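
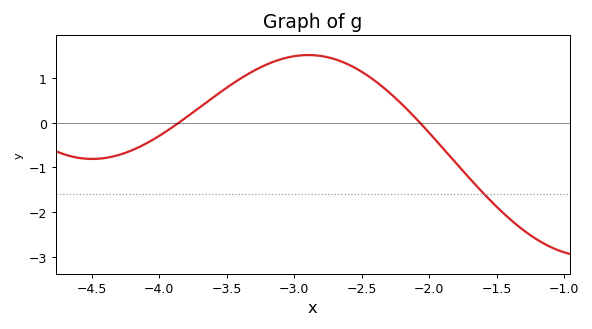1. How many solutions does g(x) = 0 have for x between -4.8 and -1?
2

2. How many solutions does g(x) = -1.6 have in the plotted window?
1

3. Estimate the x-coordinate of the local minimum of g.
-4.5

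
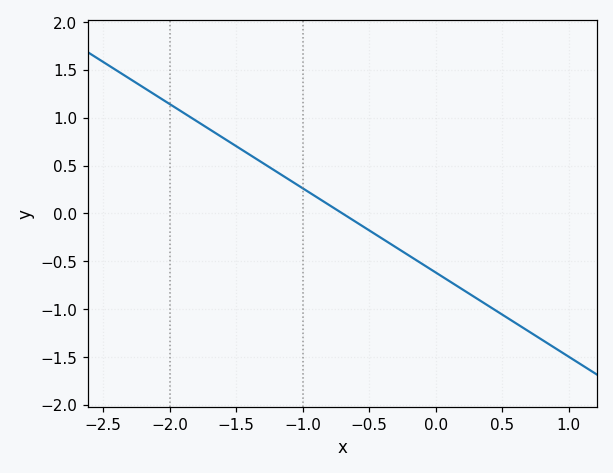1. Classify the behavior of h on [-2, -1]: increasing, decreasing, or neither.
decreasing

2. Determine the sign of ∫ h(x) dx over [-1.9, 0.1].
positive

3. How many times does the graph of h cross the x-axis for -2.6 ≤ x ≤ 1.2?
1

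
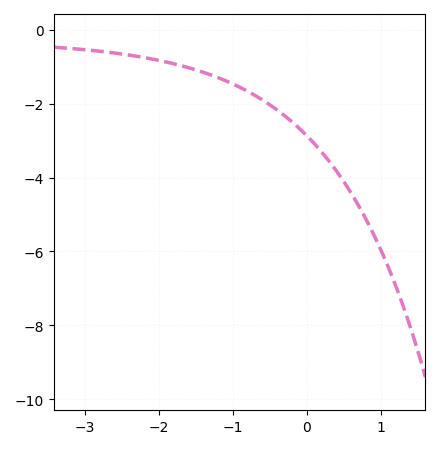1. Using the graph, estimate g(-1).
-1.47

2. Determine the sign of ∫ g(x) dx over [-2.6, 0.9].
negative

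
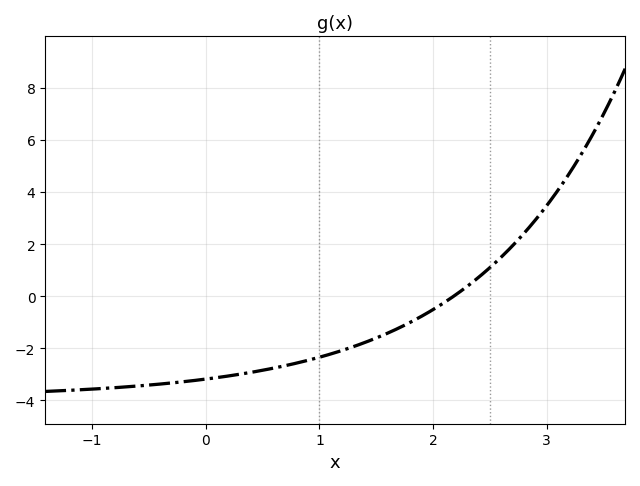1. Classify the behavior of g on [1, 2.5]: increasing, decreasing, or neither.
increasing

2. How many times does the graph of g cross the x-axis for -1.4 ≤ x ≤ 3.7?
1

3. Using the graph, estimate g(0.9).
-2.46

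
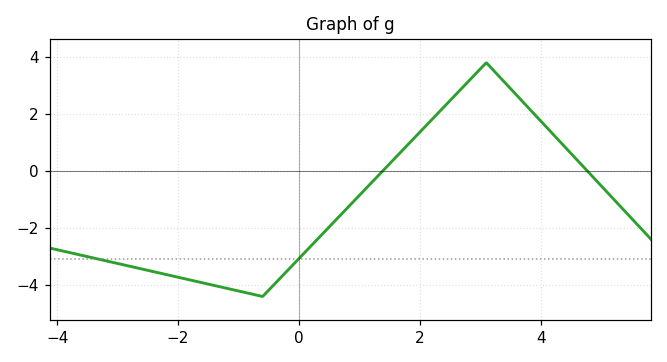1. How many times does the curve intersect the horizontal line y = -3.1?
2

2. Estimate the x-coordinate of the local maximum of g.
3.2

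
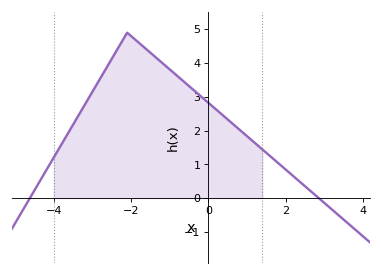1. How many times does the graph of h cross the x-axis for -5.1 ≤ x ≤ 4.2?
2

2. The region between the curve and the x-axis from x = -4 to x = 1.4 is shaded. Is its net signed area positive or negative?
positive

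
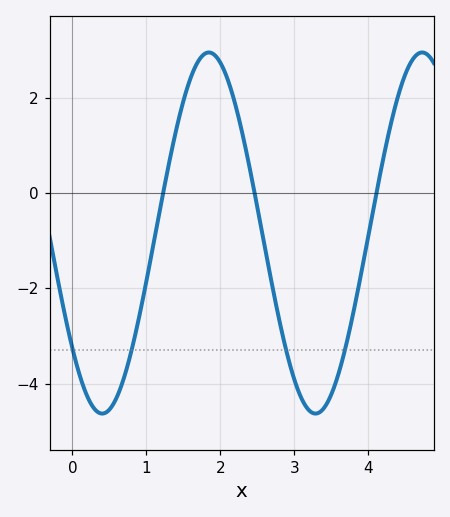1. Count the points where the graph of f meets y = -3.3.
4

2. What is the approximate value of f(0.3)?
-4.53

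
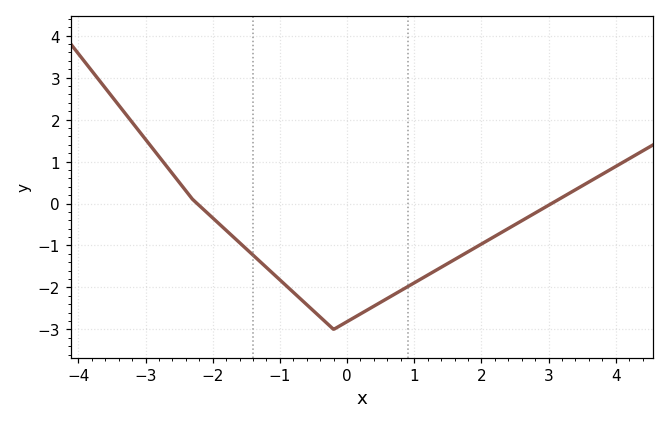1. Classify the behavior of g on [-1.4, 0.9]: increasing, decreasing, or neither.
neither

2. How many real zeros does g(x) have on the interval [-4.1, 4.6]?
2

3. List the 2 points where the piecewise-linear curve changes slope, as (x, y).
(-2.3, 0.1); (-0.2, -3)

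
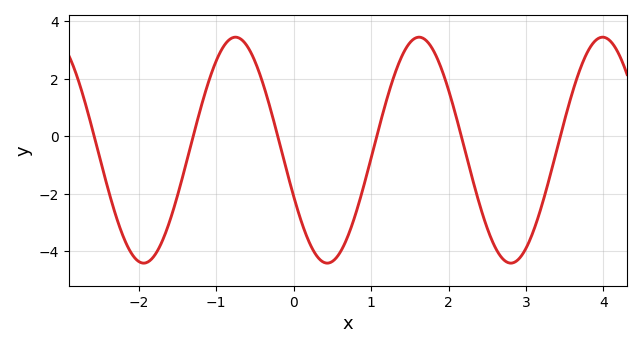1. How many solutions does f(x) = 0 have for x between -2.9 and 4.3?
6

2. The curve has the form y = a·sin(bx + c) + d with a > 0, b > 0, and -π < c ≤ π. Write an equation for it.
y = 3.93sin(2.65x - 2.72) - 0.48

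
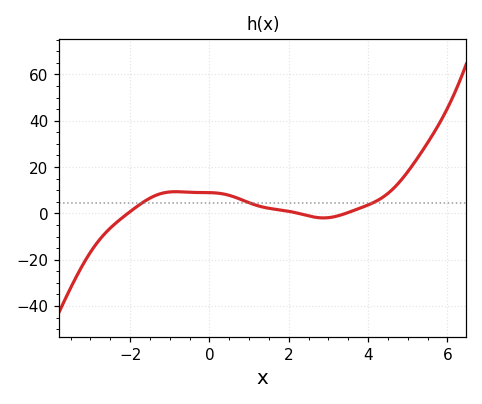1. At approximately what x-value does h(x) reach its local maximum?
-0.8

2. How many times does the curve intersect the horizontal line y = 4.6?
3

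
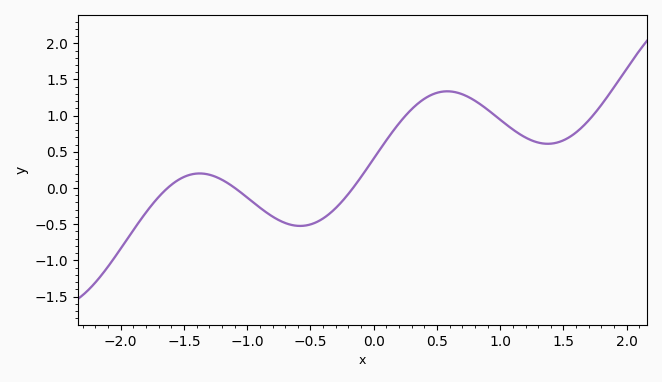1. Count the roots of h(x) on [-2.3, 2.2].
3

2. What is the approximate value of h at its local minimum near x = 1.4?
0.611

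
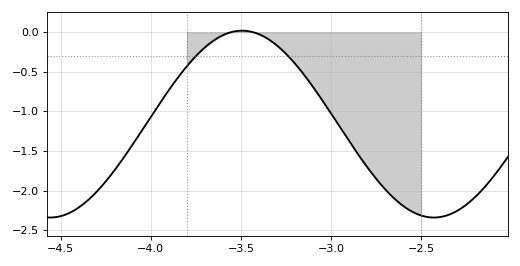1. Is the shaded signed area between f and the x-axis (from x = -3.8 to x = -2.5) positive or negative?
negative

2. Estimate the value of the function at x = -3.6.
-0.05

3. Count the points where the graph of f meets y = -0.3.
2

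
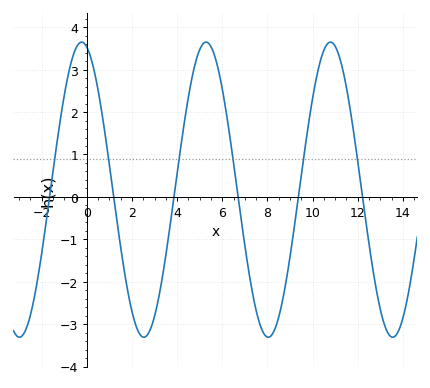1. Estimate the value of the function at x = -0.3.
3.6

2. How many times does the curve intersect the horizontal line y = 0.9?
6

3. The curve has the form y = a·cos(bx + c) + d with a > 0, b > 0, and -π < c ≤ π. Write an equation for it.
y = 3.48cos(1.1x + 0.26) + 0.17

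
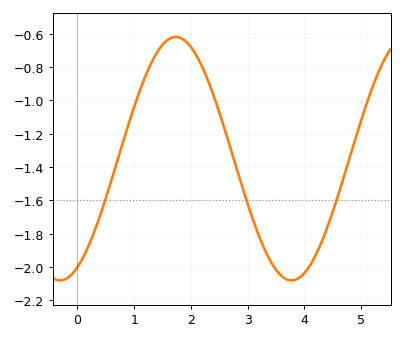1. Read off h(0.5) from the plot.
-1.58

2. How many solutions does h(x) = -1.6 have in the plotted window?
3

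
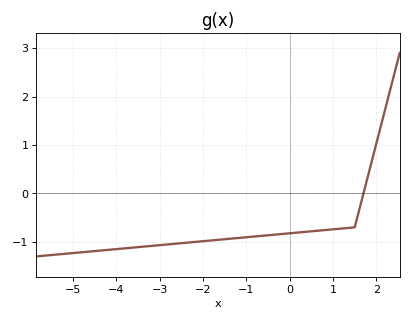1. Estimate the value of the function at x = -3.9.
-1.14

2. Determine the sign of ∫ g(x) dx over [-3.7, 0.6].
negative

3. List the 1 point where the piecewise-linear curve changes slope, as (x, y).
(1.5, -0.7)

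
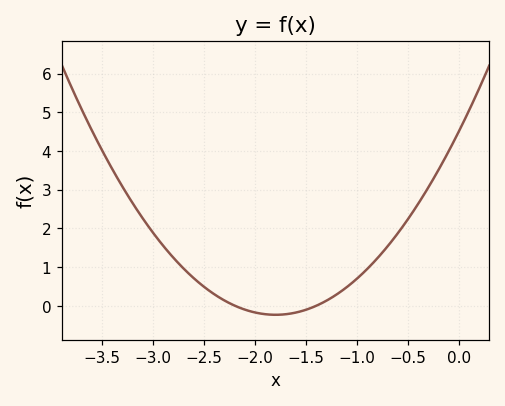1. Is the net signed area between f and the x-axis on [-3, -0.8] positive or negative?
positive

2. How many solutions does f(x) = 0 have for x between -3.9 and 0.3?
2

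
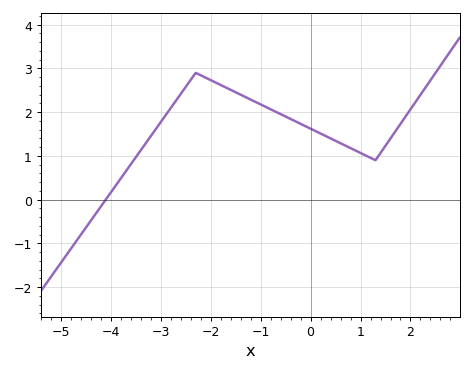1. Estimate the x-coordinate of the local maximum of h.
-2.2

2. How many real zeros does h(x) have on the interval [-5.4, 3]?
1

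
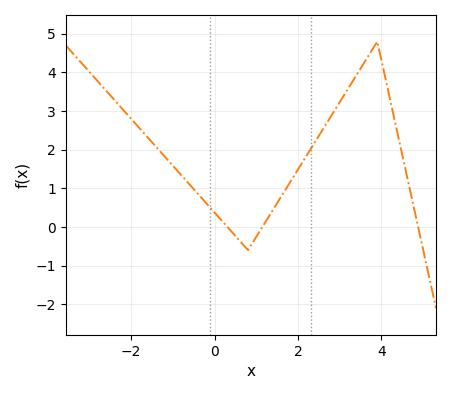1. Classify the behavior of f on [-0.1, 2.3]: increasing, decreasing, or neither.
neither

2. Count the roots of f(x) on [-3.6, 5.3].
3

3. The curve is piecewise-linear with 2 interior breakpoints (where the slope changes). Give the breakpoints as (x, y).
(0.8, -0.6); (3.9, 4.8)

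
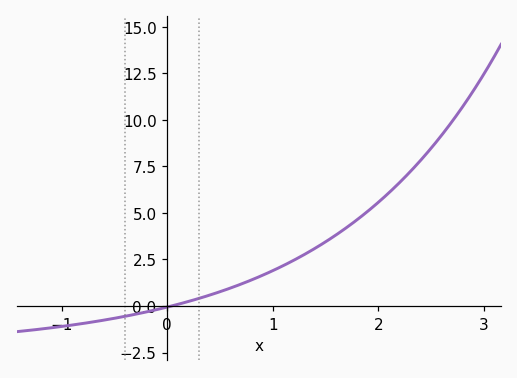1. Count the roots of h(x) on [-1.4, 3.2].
1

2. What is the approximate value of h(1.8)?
4.6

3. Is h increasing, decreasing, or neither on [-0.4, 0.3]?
increasing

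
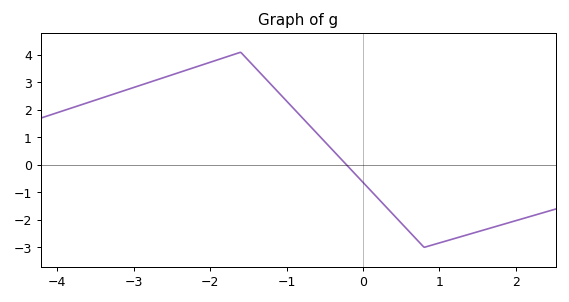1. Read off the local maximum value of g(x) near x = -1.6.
4.1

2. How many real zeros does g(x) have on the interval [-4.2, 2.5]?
1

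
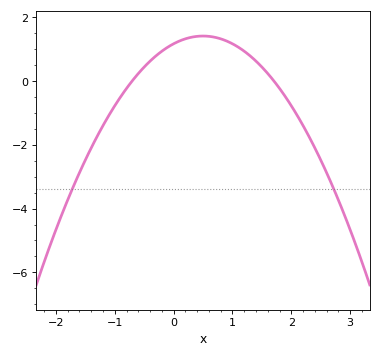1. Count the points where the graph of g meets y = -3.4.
2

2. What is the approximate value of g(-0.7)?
0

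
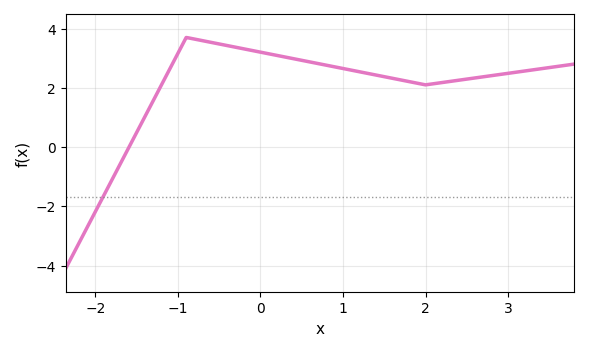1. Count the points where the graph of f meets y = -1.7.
1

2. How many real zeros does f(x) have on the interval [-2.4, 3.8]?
1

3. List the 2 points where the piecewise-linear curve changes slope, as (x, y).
(-0.9, 3.7); (2, 2.1)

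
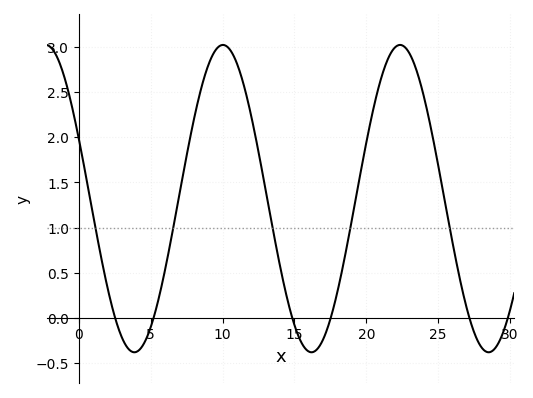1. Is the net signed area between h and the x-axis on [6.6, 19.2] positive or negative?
positive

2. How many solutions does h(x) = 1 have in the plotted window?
5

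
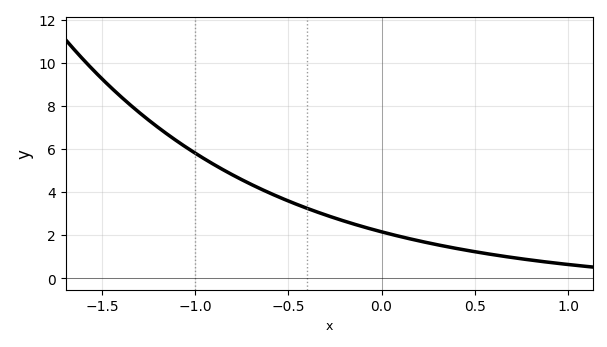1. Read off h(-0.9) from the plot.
5.28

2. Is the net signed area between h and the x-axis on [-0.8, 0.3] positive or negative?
positive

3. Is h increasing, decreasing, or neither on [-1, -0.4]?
decreasing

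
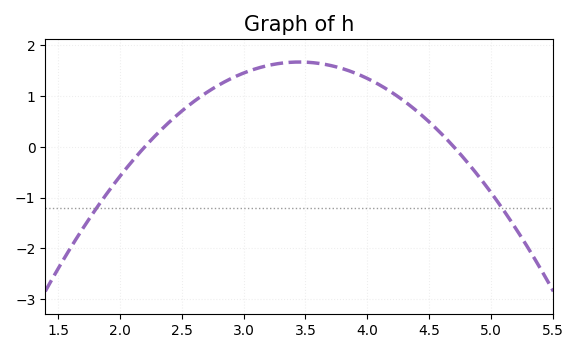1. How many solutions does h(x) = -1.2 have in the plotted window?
2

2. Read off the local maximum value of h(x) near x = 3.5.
1.67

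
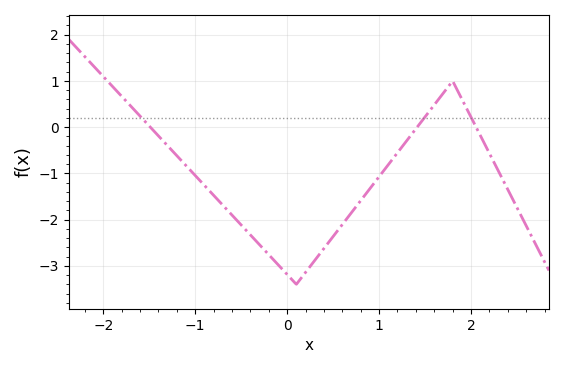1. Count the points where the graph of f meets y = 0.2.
3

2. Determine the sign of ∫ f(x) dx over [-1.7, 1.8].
negative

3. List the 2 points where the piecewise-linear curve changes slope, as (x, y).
(0.1, -3.4); (1.8, 1)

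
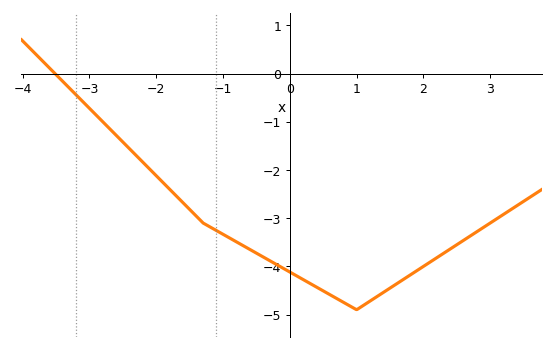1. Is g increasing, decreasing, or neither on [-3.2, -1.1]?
decreasing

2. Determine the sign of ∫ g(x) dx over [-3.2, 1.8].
negative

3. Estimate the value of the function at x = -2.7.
-1.1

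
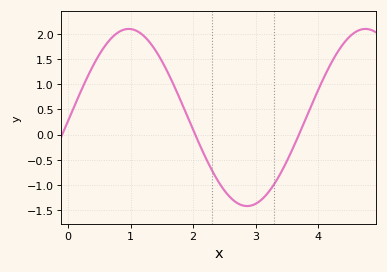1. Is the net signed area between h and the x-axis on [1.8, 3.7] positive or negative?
negative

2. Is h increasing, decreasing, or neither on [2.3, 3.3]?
neither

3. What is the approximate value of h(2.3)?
-0.706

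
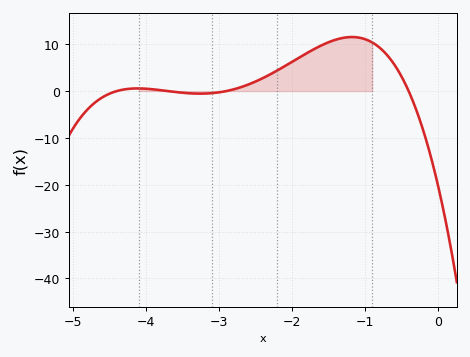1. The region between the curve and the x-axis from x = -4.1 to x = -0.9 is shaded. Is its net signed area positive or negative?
positive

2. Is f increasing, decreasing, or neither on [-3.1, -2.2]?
increasing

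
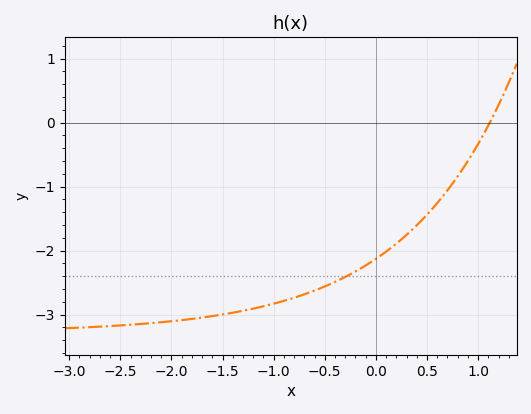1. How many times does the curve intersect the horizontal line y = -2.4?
1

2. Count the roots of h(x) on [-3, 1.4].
1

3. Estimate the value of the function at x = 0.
-2.13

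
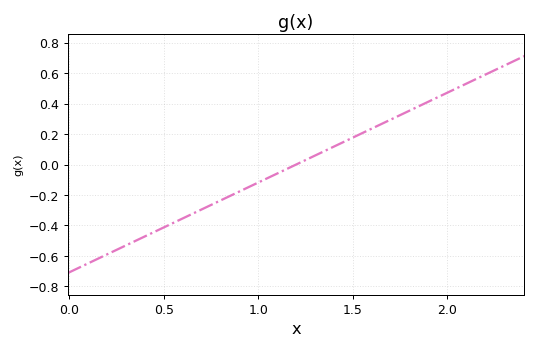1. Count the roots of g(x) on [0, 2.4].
1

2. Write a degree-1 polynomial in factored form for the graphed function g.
y = 0.59(x - 1.2)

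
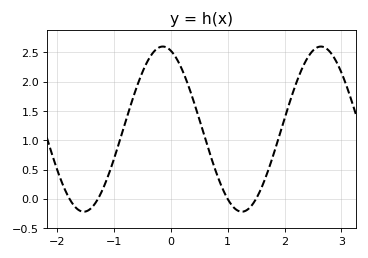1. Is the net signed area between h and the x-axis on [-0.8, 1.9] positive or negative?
positive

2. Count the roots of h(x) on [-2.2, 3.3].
4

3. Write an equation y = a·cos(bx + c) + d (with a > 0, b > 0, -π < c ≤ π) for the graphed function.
y = 1.41cos(2.26x + 0.322) + 1.19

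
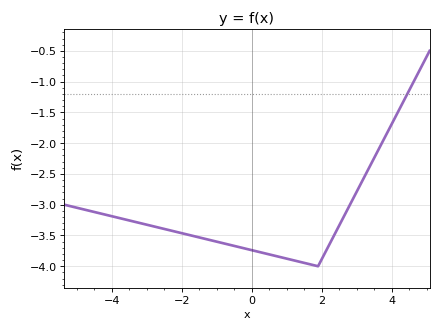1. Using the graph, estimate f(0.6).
-3.82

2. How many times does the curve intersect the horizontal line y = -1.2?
1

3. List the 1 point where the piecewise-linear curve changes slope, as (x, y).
(1.9, -4)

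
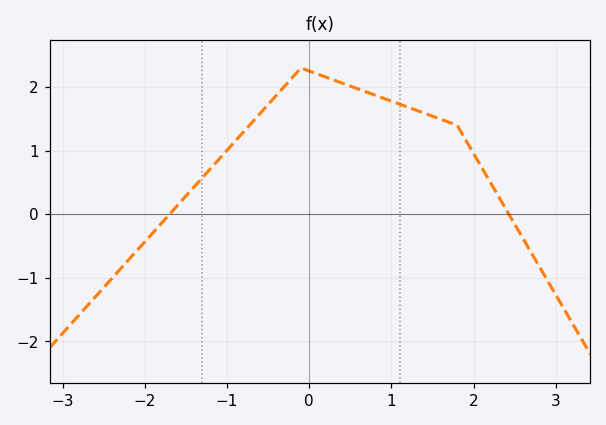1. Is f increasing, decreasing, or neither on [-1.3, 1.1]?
neither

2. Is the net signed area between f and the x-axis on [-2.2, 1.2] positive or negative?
positive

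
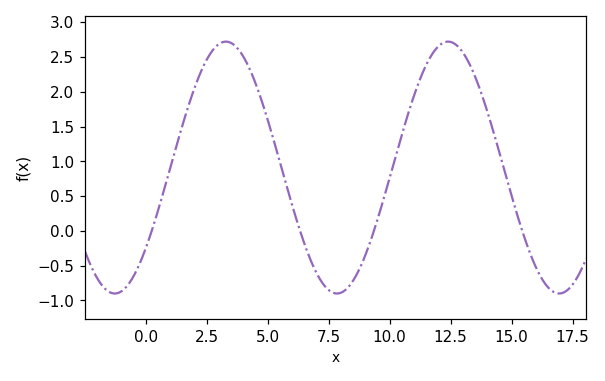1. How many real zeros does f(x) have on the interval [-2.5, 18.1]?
4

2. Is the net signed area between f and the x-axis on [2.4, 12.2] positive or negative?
positive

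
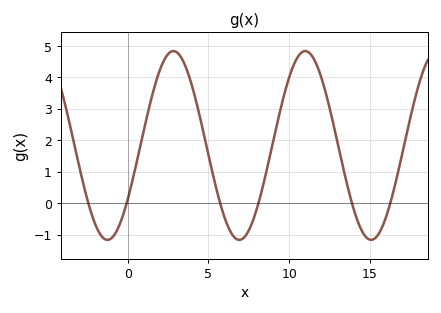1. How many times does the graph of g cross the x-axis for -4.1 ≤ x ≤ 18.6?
6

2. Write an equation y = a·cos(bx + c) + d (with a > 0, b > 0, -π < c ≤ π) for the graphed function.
y = 3cos(0.77x - 2.18) + 1.83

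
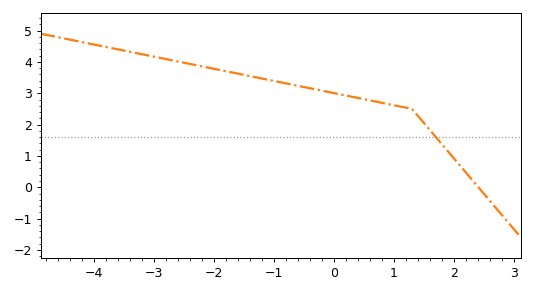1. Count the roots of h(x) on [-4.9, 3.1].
1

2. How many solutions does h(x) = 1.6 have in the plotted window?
1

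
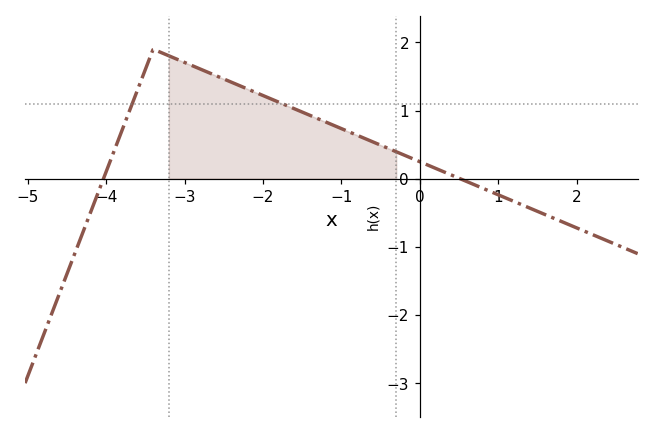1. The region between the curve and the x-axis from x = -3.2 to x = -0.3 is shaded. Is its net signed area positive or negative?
positive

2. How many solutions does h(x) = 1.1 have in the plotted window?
2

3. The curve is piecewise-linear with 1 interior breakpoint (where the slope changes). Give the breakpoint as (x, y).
(-3.4, 1.9)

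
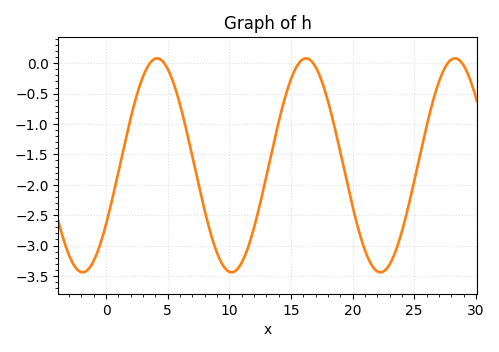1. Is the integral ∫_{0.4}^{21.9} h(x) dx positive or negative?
negative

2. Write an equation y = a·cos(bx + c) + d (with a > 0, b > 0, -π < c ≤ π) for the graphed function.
y = 1.76cos(0.52x - 2.1) - 1.68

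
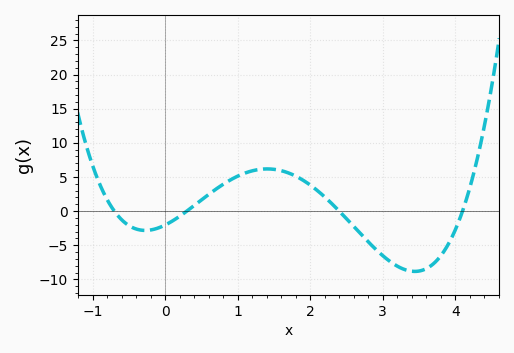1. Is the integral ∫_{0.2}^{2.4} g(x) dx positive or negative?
positive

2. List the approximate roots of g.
-0.7, 0.3, 2.4, 4.1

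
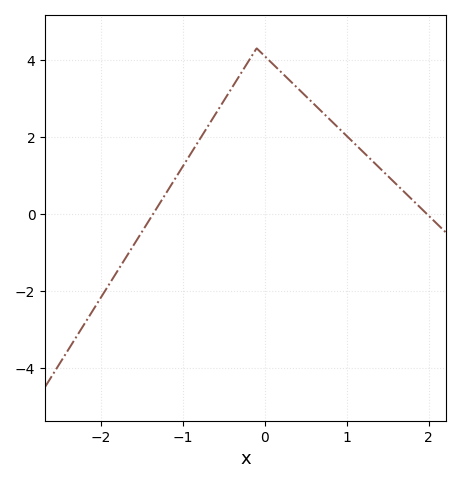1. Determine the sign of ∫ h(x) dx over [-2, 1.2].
positive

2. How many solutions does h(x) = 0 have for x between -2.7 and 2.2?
2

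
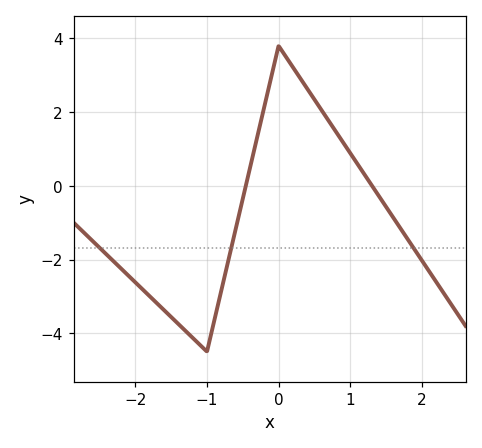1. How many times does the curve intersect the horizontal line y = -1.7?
3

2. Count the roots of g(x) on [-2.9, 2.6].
2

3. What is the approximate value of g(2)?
-2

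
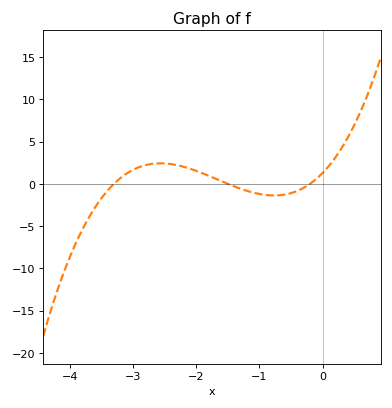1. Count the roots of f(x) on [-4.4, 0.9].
3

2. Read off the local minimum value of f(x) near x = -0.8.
-1.5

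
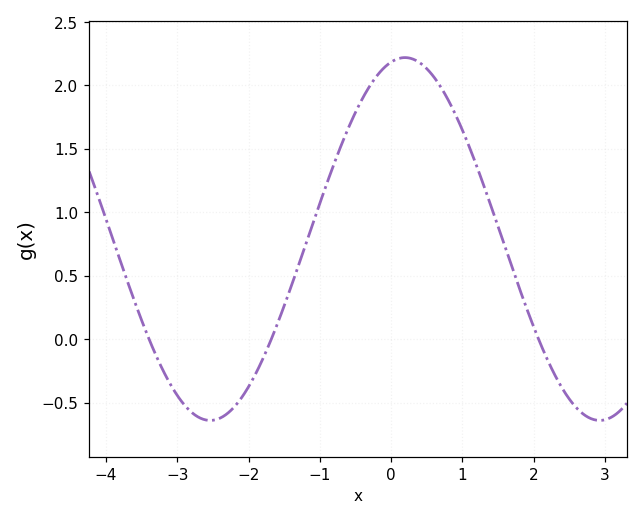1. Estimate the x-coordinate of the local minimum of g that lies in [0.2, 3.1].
3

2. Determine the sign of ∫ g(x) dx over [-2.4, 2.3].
positive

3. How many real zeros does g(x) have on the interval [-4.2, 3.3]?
3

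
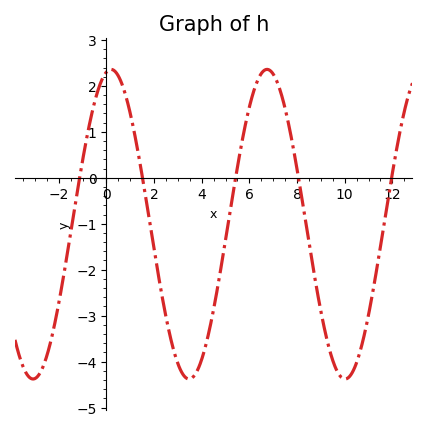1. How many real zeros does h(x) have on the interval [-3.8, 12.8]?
5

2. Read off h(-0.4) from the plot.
1.82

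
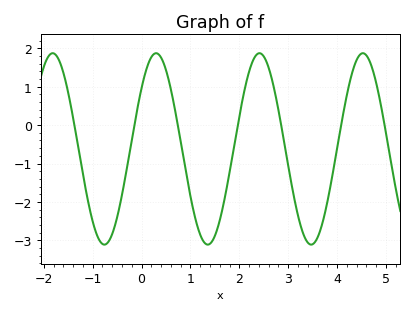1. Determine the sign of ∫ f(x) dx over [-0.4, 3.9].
negative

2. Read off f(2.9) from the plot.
-0.3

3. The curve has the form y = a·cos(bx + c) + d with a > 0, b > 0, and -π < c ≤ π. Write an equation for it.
y = 2.49cos(3x - 0.88) - 0.62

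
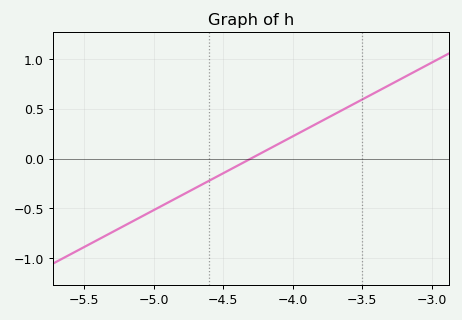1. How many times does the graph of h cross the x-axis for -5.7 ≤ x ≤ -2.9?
1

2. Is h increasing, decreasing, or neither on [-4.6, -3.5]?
increasing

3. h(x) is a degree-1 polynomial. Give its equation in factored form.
y = 0.74(x + 4.3)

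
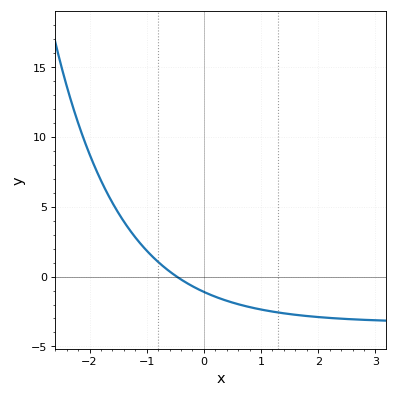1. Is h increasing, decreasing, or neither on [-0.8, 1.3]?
decreasing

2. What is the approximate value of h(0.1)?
-1.5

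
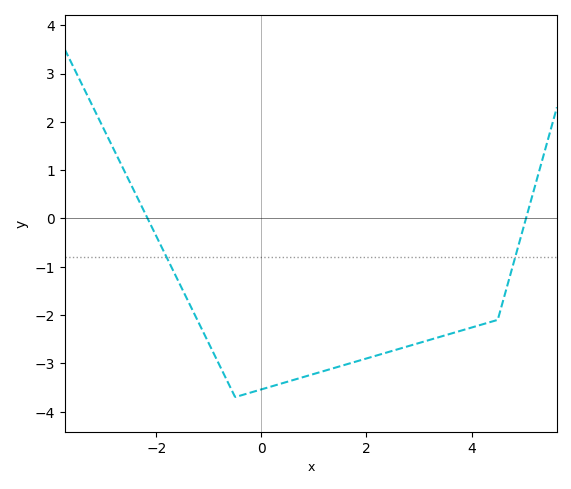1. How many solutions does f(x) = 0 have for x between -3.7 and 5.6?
2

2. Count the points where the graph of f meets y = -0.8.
2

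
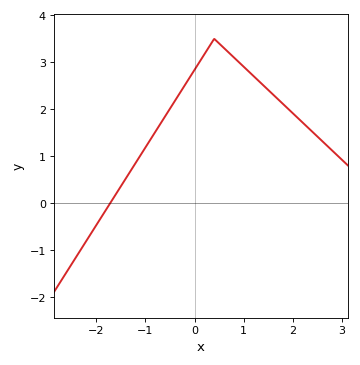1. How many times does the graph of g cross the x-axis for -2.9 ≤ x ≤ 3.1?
1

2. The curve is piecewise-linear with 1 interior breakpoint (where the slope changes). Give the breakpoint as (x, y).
(0.4, 3.5)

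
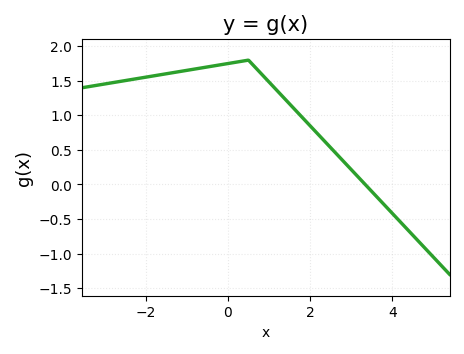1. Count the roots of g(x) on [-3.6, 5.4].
1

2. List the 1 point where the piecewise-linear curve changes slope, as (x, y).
(0.5, 1.8)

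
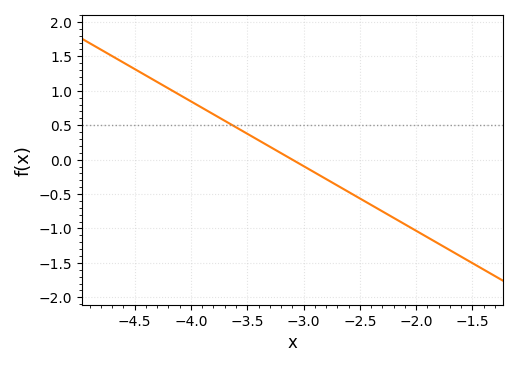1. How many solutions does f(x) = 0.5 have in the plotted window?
1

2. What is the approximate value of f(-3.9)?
0.75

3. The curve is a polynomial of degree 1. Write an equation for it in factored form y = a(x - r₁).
y = -0.94(x + 3.1)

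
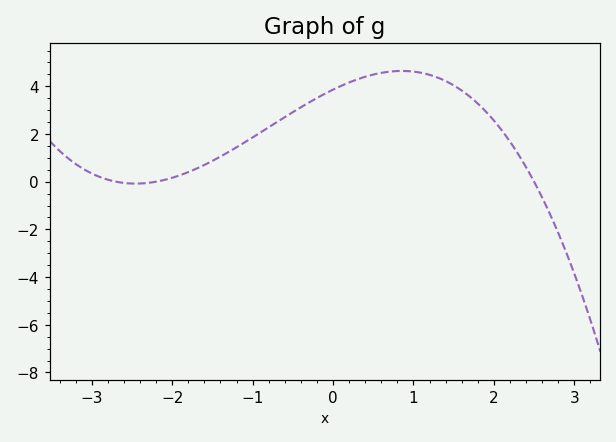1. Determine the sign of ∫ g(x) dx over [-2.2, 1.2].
positive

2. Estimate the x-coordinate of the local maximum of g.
0.9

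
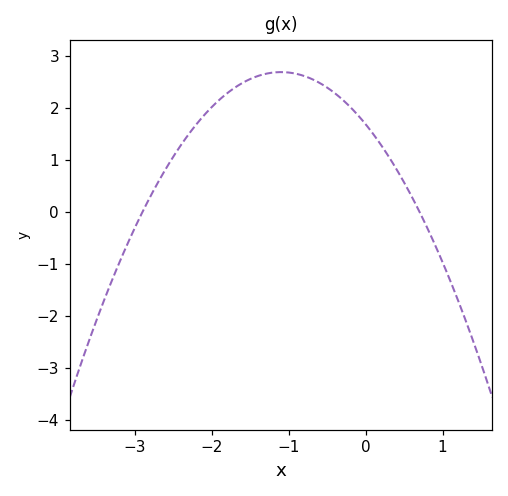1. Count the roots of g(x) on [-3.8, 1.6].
2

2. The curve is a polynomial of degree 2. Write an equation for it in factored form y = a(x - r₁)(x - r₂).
y = -0.83(x + 2.9)(x - 0.7)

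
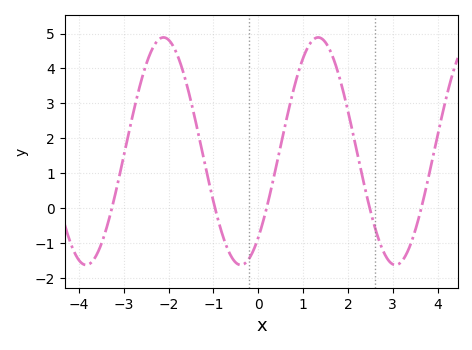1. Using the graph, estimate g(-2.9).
2.1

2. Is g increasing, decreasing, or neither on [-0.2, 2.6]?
neither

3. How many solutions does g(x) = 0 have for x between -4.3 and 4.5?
5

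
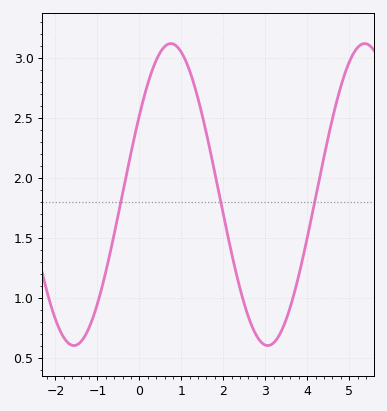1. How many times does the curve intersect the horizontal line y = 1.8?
3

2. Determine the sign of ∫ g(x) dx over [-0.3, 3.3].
positive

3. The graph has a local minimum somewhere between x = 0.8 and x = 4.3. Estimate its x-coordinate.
3.06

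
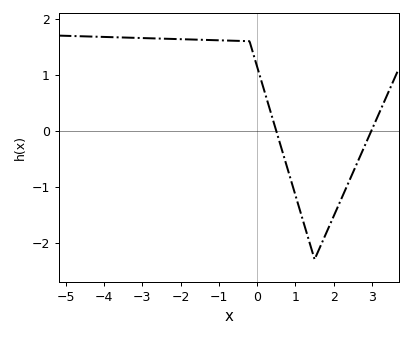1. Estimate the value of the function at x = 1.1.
-1.38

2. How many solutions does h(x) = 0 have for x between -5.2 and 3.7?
2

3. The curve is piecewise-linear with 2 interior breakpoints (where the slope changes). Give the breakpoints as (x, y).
(-0.2, 1.6); (1.5, -2.3)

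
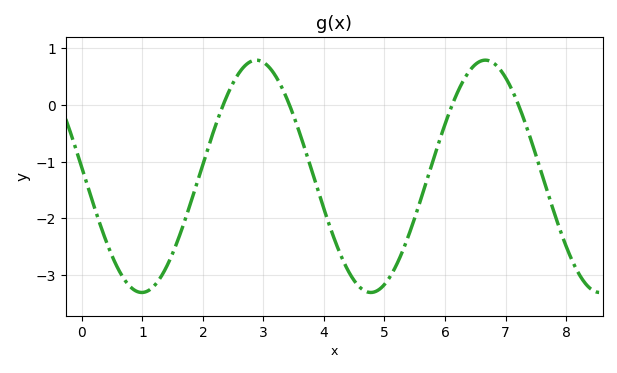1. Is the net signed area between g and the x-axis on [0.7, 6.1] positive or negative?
negative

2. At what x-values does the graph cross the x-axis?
2.4, 3.4, 6.2, 7.2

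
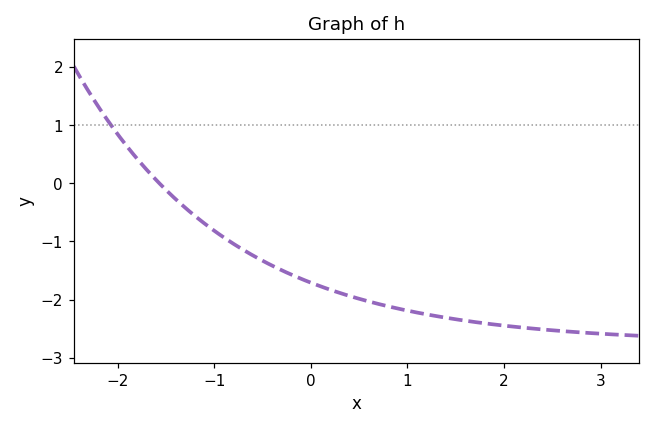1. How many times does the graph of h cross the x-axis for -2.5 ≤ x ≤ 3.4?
1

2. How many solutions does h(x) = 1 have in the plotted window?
1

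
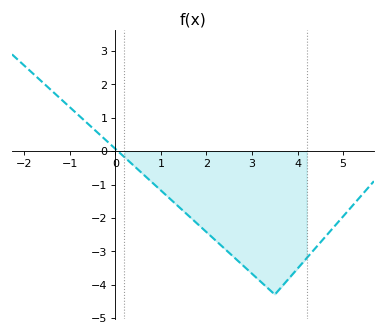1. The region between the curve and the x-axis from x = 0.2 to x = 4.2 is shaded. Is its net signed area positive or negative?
negative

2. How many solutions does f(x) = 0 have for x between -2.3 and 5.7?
1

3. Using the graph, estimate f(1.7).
-2.1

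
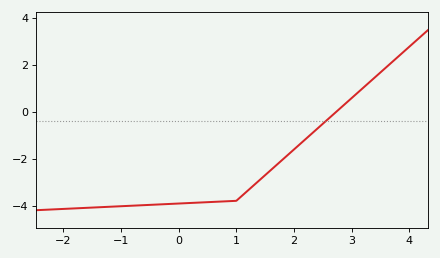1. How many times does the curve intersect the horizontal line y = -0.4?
1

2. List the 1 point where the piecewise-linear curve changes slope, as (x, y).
(1, -3.8)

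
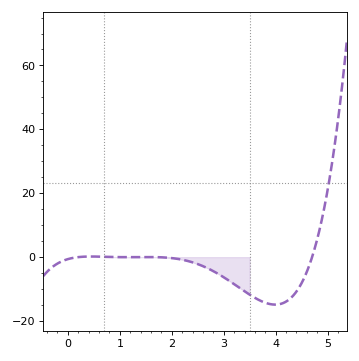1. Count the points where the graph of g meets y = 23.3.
1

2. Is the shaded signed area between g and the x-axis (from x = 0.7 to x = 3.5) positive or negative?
negative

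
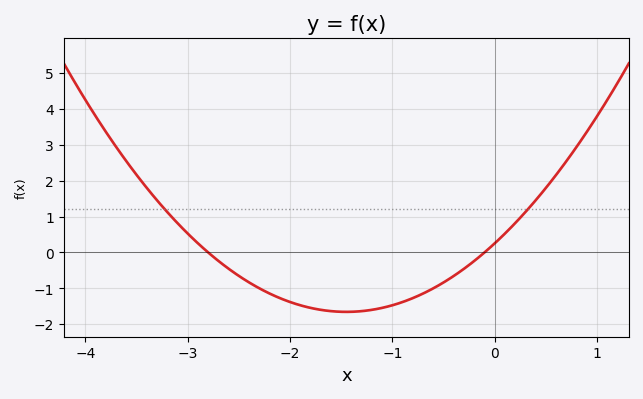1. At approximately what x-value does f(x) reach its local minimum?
-1.4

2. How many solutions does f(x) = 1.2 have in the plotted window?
2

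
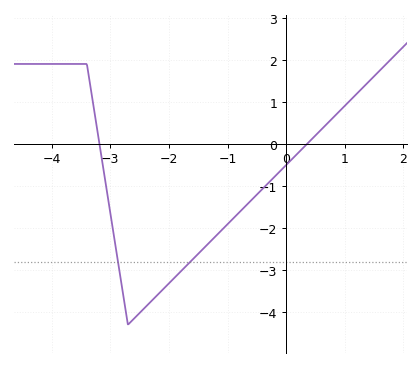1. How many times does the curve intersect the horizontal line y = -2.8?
2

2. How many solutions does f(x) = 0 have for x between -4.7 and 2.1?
2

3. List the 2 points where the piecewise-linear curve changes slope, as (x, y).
(-3.4, 1.9); (-2.7, -4.3)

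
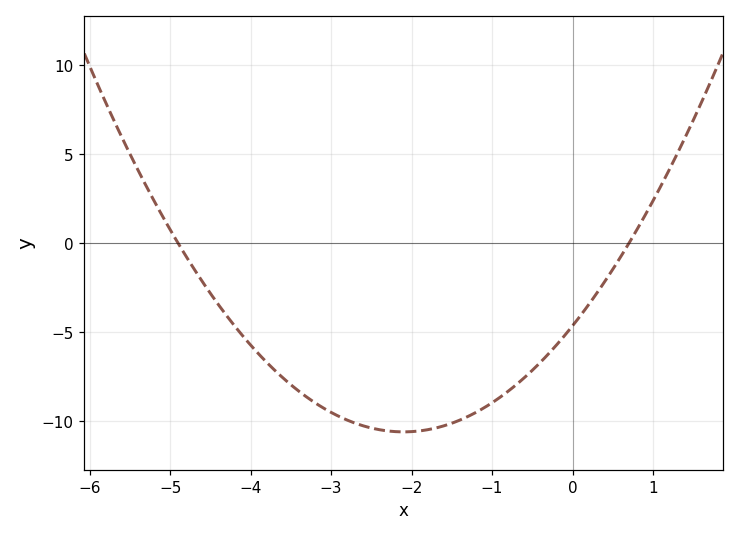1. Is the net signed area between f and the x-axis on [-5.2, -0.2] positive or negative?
negative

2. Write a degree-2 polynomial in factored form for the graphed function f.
y = 1.35(x + 4.9)(x - 0.7)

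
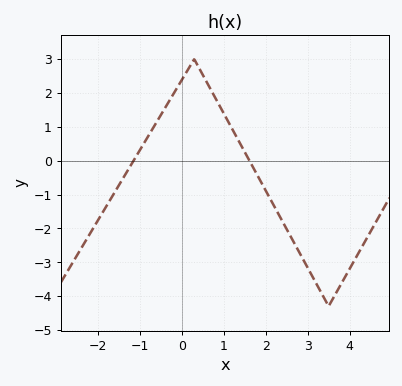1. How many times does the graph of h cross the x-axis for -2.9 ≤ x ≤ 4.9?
2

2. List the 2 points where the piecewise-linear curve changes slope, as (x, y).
(0.3, 3); (3.5, -4.3)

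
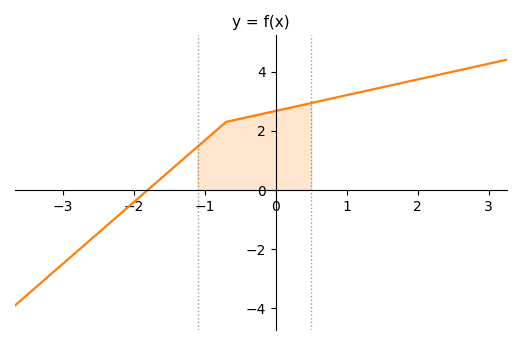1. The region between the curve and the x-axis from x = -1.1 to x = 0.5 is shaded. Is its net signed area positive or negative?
positive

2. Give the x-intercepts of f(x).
-1.8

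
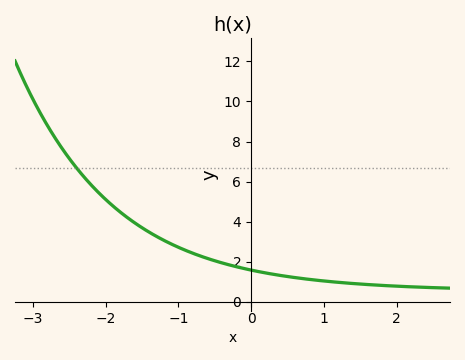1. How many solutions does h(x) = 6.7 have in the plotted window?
1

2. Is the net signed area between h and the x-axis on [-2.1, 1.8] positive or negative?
positive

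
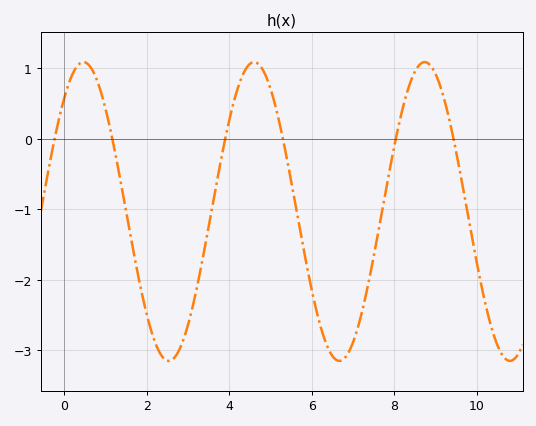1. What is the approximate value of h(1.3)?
-0.4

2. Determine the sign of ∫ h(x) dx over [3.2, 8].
negative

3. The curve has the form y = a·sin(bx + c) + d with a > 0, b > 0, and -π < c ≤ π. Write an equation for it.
y = 2.12sin(1.5x + 0.86) - 1.03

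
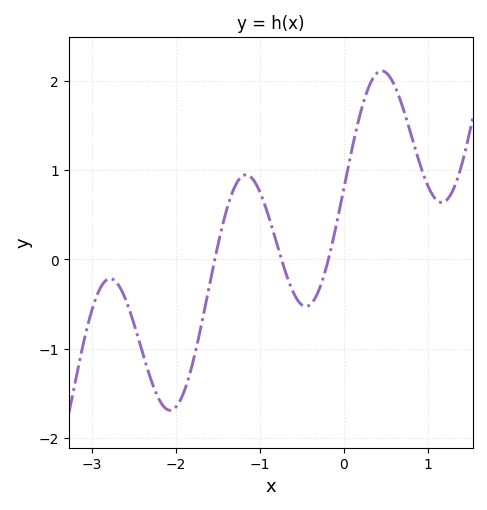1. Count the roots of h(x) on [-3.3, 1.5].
3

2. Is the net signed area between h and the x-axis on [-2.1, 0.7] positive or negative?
positive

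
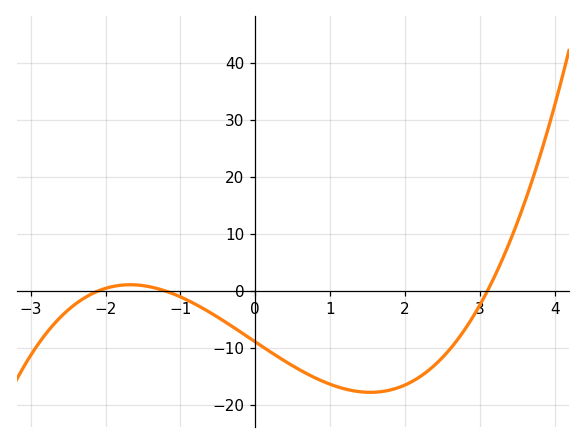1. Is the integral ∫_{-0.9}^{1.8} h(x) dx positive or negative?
negative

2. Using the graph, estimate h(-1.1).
-0.479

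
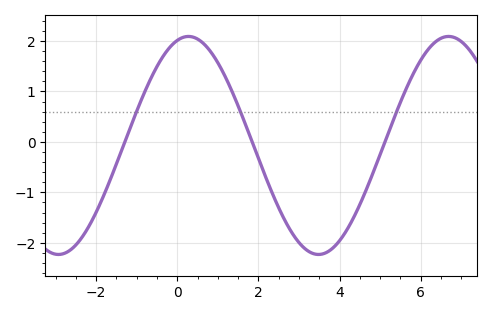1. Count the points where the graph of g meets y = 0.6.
3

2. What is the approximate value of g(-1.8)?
-1.04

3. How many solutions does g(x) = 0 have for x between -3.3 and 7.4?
3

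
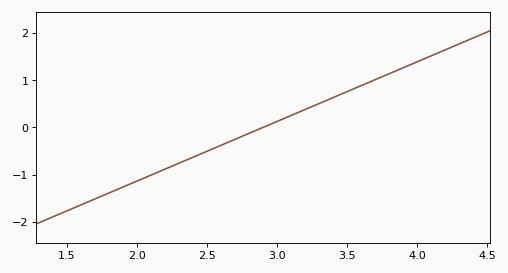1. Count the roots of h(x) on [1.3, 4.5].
1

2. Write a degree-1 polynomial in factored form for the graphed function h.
y = 1.26(x - 2.9)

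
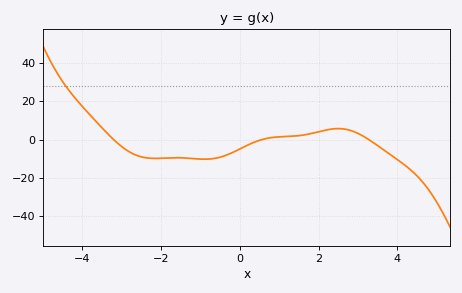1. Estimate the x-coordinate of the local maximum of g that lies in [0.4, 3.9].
2.4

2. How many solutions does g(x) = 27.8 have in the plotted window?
1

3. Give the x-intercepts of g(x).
-3.2, 0.6, 3.2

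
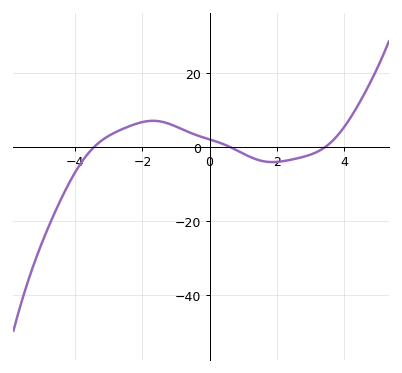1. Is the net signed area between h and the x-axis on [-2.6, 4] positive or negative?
positive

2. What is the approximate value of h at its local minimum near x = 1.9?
-4.1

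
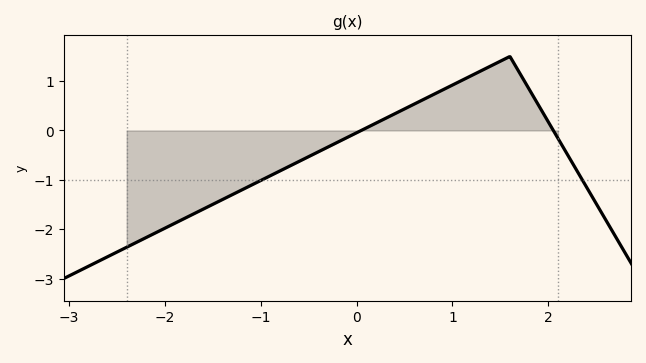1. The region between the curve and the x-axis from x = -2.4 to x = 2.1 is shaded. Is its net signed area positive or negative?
negative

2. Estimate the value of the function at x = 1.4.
1.3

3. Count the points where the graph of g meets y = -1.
2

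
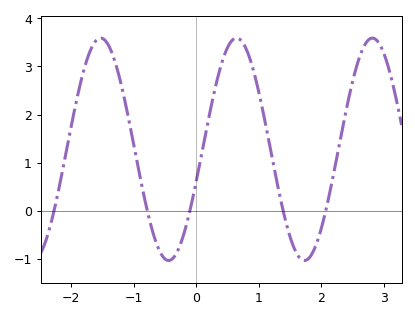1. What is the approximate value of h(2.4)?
2.1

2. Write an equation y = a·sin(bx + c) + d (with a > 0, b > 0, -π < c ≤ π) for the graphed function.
y = 2.31sin(2.89x - 0.29) + 1.28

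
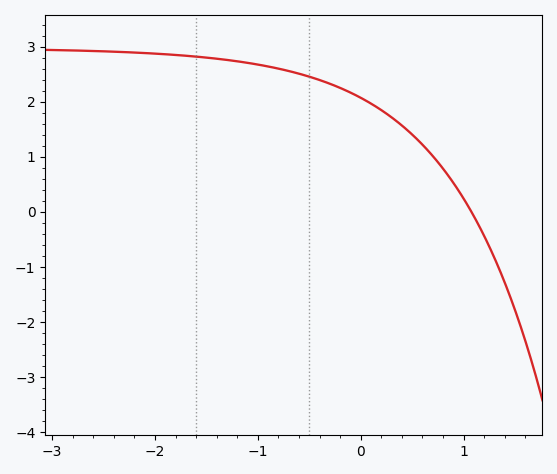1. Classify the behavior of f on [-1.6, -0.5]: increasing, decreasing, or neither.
decreasing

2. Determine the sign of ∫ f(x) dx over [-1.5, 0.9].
positive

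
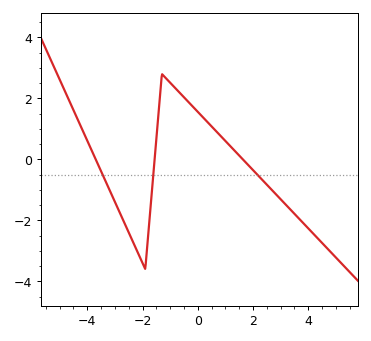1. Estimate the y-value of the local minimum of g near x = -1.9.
-3.6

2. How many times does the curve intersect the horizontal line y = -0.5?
3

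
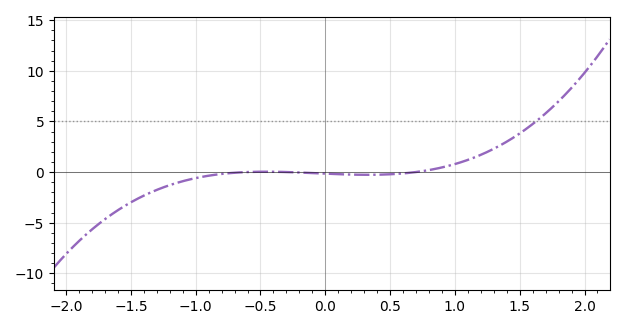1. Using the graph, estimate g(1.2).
1.5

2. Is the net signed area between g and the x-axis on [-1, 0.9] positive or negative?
negative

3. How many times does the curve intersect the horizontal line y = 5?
1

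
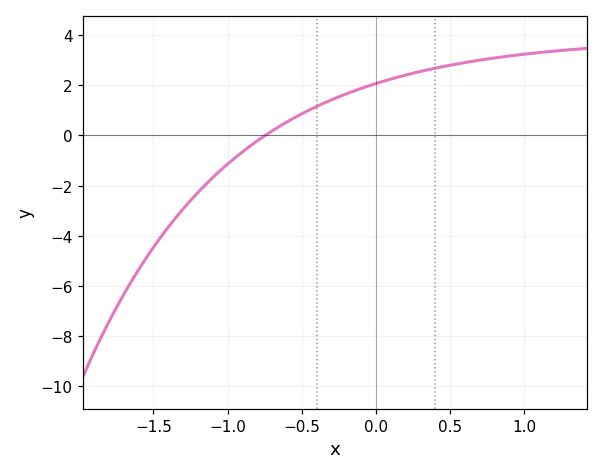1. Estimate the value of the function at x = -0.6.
0.6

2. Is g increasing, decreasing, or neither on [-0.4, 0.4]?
increasing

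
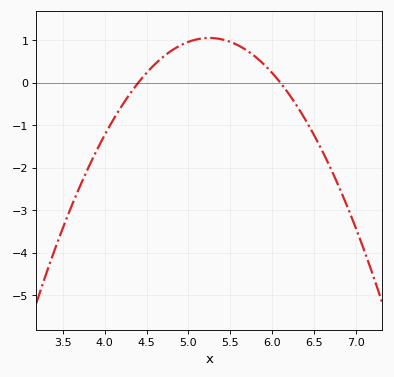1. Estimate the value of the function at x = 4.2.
-0.6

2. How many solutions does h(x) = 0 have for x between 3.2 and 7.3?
2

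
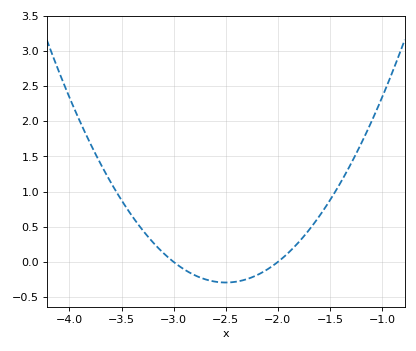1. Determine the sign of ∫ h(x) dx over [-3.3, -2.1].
negative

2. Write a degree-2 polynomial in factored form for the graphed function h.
y = 1.17(x + 3)(x + 2)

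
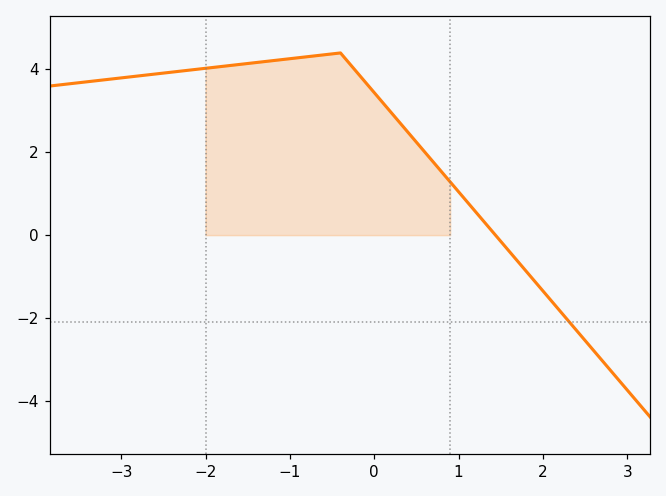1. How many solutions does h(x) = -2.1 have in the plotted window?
1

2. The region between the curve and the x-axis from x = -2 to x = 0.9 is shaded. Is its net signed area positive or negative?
positive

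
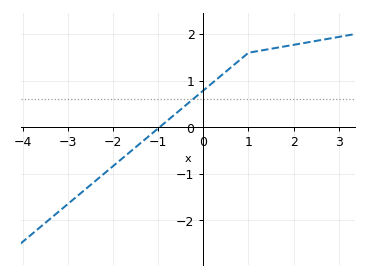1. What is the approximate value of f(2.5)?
1.9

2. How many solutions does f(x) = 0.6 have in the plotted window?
1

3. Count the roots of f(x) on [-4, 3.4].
1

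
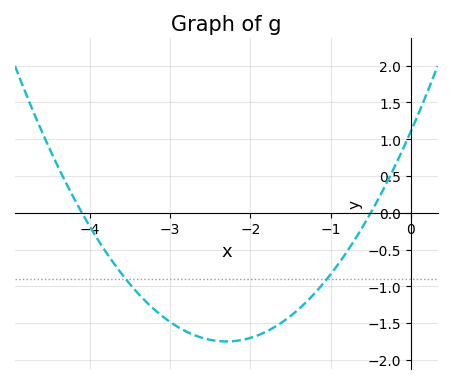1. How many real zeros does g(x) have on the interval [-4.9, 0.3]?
2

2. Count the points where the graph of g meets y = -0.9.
2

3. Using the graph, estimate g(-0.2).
0.632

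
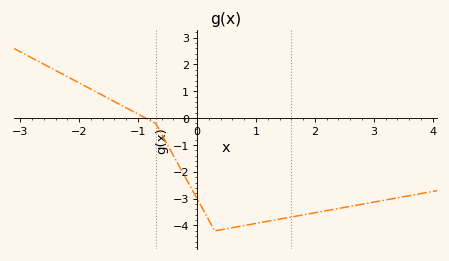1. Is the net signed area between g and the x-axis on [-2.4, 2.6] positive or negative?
negative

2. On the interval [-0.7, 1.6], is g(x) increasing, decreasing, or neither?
neither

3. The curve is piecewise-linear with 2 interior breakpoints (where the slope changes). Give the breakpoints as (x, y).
(-0.7, -0.2); (0.3, -4.2)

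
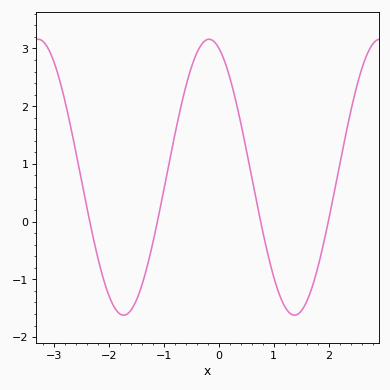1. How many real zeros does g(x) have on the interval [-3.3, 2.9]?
4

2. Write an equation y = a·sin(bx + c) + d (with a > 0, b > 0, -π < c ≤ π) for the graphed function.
y = 2.39sin(2x + 1.9) + 0.77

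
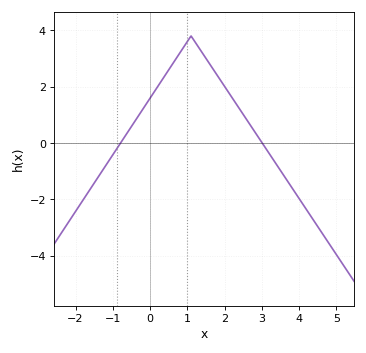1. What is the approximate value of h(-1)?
-0.4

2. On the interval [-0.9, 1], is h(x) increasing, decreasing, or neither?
increasing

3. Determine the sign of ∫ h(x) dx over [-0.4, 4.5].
positive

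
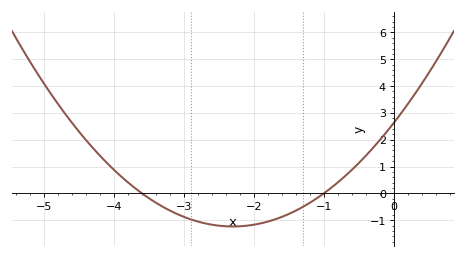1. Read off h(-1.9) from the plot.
-1.1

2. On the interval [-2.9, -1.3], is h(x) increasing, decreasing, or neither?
neither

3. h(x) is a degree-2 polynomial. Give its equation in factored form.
y = 0.73(x + 3.6)(x + 1)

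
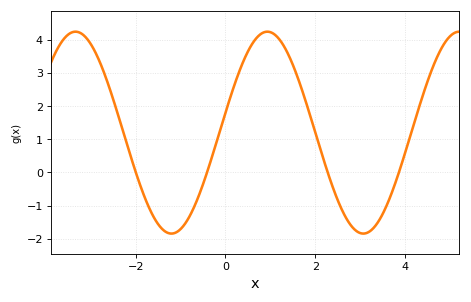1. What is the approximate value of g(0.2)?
2.64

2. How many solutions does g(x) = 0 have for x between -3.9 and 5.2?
4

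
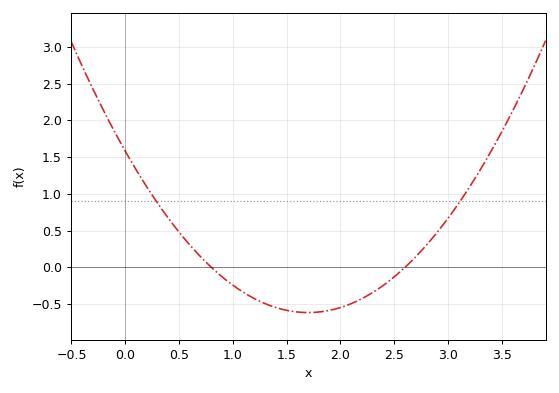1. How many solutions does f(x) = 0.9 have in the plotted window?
2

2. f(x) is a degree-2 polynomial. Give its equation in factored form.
y = 0.76(x - 0.8)(x - 2.6)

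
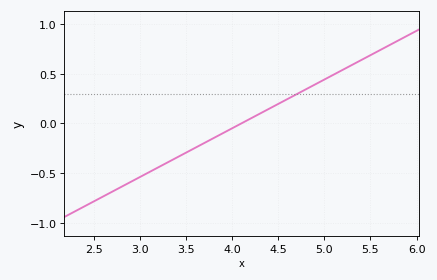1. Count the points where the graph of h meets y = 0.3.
1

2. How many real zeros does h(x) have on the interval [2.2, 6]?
1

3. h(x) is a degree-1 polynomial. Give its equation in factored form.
y = 0.49(x - 4.1)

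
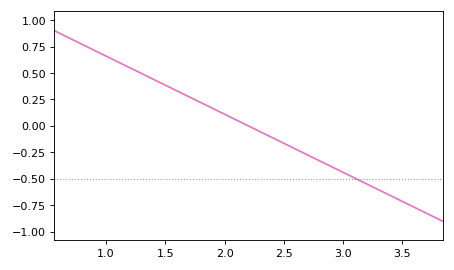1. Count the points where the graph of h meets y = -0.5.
1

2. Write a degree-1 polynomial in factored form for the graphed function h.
y = -0.55(x - 2.2)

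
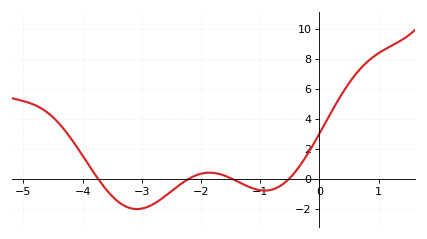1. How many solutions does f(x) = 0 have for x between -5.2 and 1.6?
4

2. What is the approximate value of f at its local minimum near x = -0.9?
-0.8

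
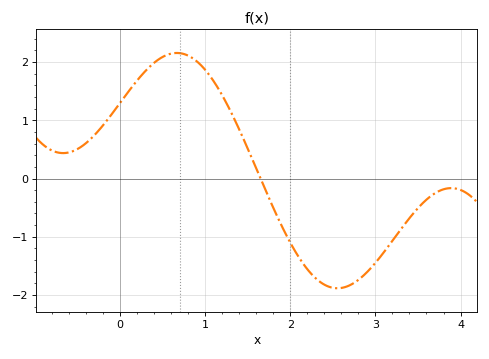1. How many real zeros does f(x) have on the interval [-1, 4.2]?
1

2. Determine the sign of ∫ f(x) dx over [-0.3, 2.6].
positive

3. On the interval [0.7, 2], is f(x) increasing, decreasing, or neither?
decreasing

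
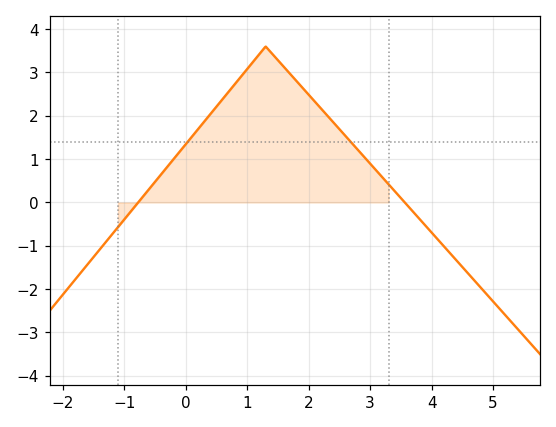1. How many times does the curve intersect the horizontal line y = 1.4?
2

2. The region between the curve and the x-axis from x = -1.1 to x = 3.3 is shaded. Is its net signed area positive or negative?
positive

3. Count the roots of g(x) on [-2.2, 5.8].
2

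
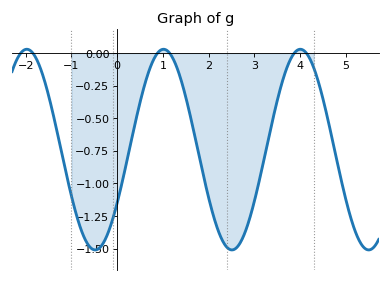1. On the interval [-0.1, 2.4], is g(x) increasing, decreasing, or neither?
neither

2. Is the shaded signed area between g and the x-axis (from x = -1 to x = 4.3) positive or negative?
negative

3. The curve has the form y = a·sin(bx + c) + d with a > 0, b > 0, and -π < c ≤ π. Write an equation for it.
y = 0.77sin(2.1x - 0.56) - 0.74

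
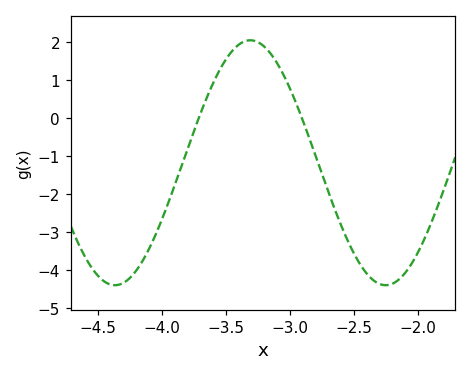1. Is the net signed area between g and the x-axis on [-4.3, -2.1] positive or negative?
negative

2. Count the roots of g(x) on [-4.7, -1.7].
2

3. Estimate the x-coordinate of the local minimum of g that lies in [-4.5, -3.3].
-4.37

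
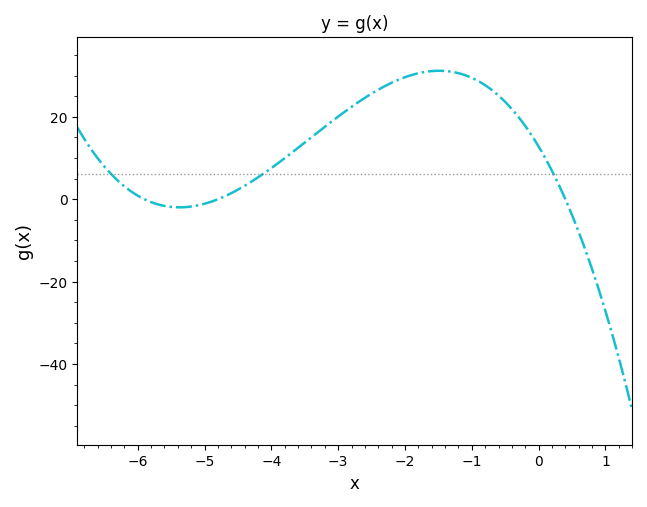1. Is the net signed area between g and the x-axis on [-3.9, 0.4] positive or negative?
positive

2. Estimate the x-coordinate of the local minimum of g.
-5.37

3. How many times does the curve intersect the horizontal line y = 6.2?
3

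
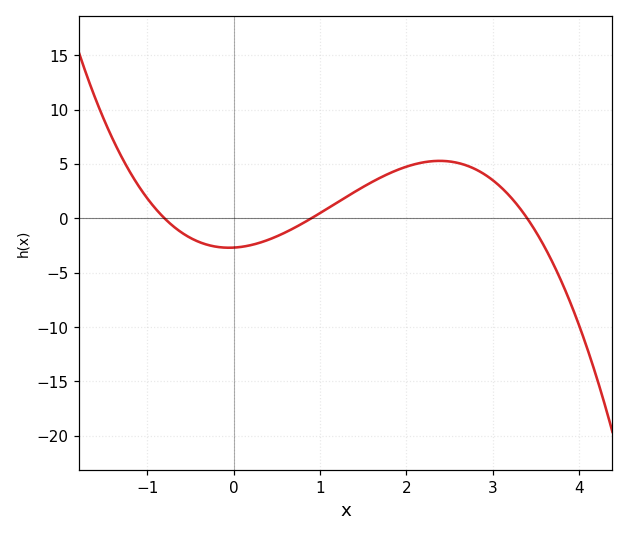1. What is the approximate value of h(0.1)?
-2.61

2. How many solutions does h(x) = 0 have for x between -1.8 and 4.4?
3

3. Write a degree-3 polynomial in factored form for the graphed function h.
y = -1.1(x + 0.8)(x - 0.9)(x - 3.4)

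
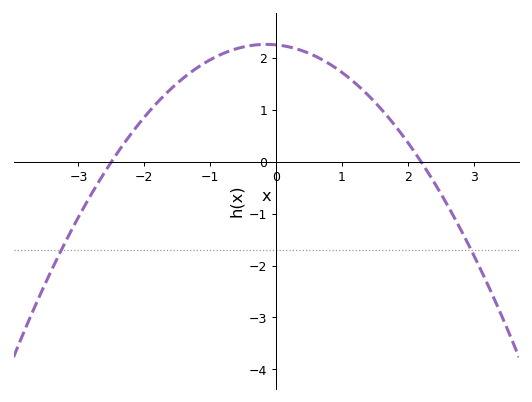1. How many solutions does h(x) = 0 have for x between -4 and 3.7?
2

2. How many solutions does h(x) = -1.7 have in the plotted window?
2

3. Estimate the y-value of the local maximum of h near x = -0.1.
2.26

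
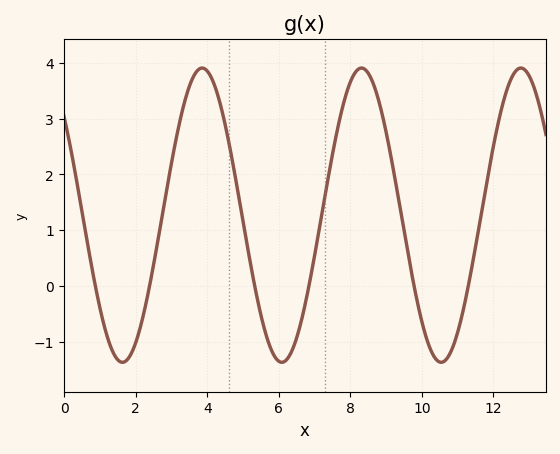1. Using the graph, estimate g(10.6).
-1.36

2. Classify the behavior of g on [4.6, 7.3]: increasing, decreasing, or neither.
neither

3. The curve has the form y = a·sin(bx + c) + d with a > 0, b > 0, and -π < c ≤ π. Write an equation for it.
y = 2.64sin(1.41x + 2.42) + 1.27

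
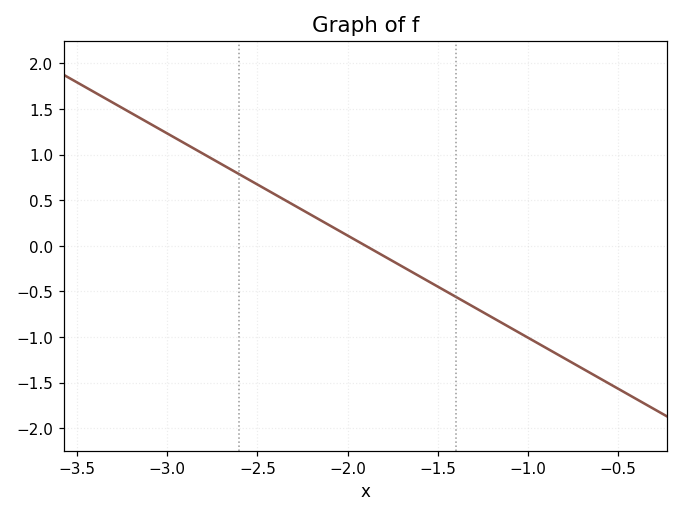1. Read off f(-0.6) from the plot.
-1.46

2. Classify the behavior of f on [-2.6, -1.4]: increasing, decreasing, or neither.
decreasing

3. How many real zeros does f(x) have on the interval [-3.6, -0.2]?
1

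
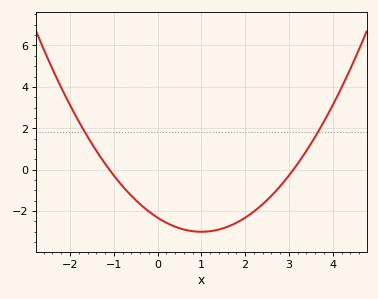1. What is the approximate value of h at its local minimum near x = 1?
-3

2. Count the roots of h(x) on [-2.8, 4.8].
2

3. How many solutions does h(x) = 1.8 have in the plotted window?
2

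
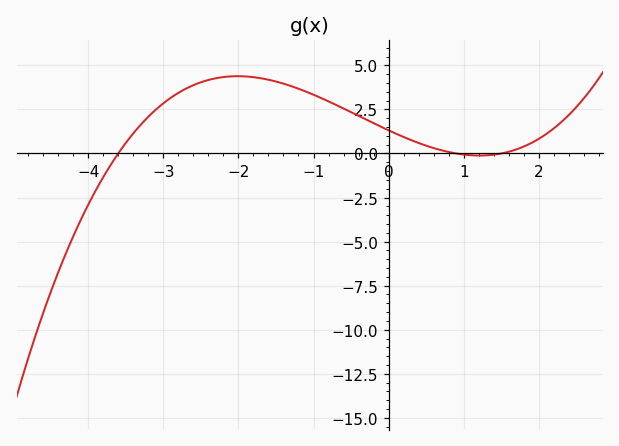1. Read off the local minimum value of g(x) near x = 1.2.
0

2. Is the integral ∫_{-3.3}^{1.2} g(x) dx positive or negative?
positive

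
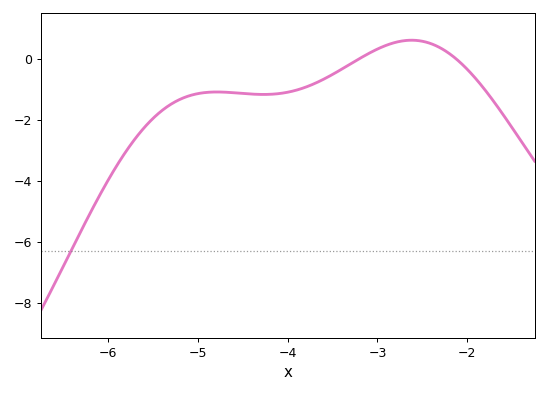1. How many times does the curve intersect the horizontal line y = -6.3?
1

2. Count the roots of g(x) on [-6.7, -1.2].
2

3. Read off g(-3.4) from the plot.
-0.4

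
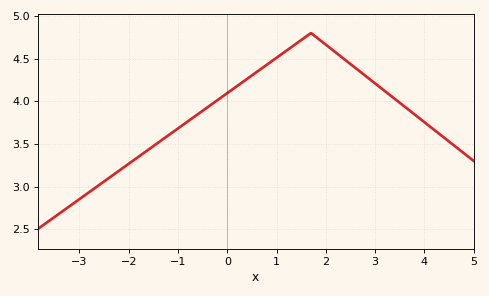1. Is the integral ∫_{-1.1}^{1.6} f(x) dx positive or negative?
positive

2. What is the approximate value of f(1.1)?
4.55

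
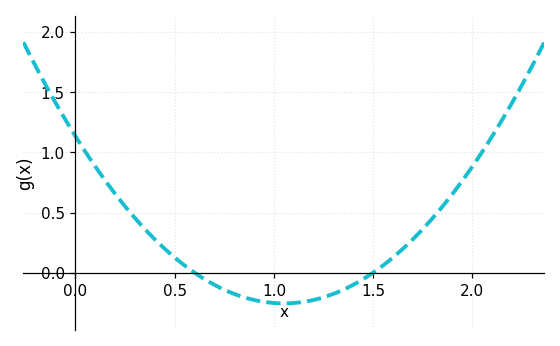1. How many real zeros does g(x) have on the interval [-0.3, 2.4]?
2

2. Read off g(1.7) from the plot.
0.277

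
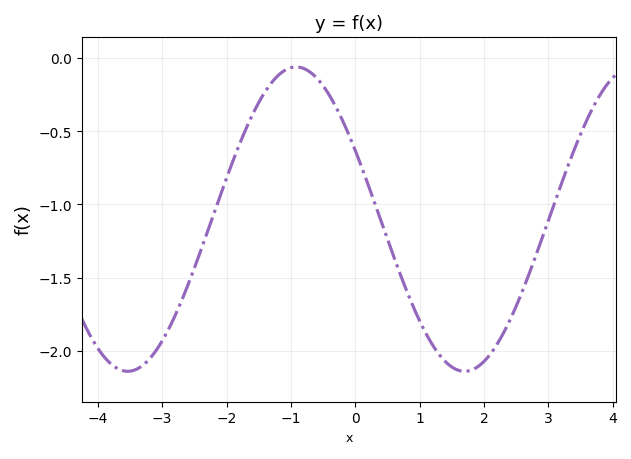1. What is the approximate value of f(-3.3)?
-2.1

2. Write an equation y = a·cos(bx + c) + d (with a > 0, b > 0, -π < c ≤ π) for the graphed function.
y = 1.04cos(1.2x + 1.1) - 1.1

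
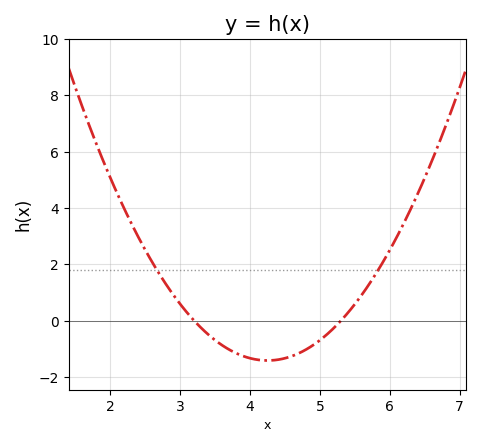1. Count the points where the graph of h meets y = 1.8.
2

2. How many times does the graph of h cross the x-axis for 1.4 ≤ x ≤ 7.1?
2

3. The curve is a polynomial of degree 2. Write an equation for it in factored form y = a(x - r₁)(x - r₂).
y = 1.28(x - 3.2)(x - 5.3)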